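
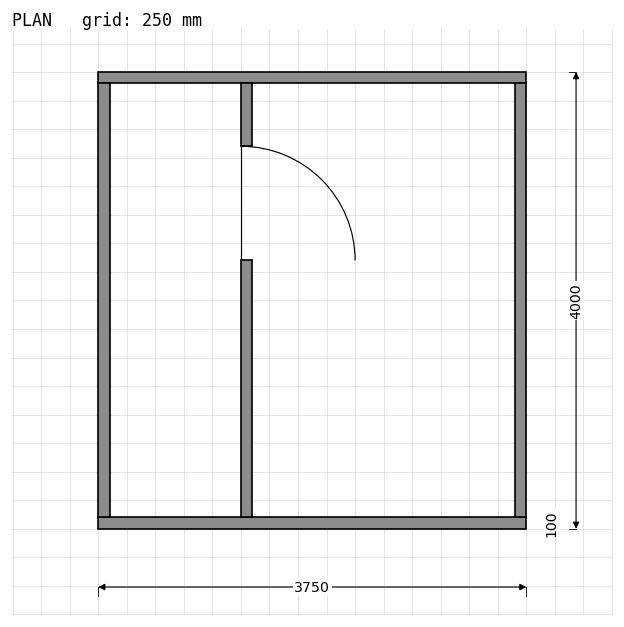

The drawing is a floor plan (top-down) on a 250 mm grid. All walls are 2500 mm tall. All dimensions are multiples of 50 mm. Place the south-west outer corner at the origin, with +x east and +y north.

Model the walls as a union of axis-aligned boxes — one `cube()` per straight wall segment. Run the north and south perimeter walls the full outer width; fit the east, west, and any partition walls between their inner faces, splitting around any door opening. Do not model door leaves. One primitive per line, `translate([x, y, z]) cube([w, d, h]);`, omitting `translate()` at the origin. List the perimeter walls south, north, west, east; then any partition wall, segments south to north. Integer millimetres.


cube([3750, 100, 2500]);
translate([0, 3900, 0]) cube([3750, 100, 2500]);
translate([0, 100, 0]) cube([100, 3800, 2500]);
translate([3650, 100, 0]) cube([100, 3800, 2500]);
translate([1250, 100, 0]) cube([100, 2250, 2500]);
translate([1250, 3350, 0]) cube([100, 550, 2500]);


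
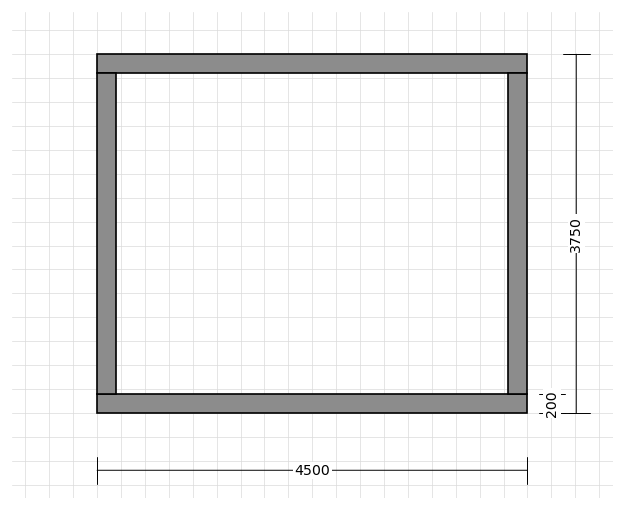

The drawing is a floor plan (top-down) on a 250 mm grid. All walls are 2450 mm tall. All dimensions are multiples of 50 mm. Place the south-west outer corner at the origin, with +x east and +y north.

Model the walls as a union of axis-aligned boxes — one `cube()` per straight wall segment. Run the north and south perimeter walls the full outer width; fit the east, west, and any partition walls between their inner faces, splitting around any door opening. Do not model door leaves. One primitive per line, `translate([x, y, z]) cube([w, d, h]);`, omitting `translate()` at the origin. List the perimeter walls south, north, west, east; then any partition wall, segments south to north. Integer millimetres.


cube([4500, 200, 2450]);
translate([0, 3550, 0]) cube([4500, 200, 2450]);
translate([0, 200, 0]) cube([200, 3350, 2450]);
translate([4300, 200, 0]) cube([200, 3350, 2450]);


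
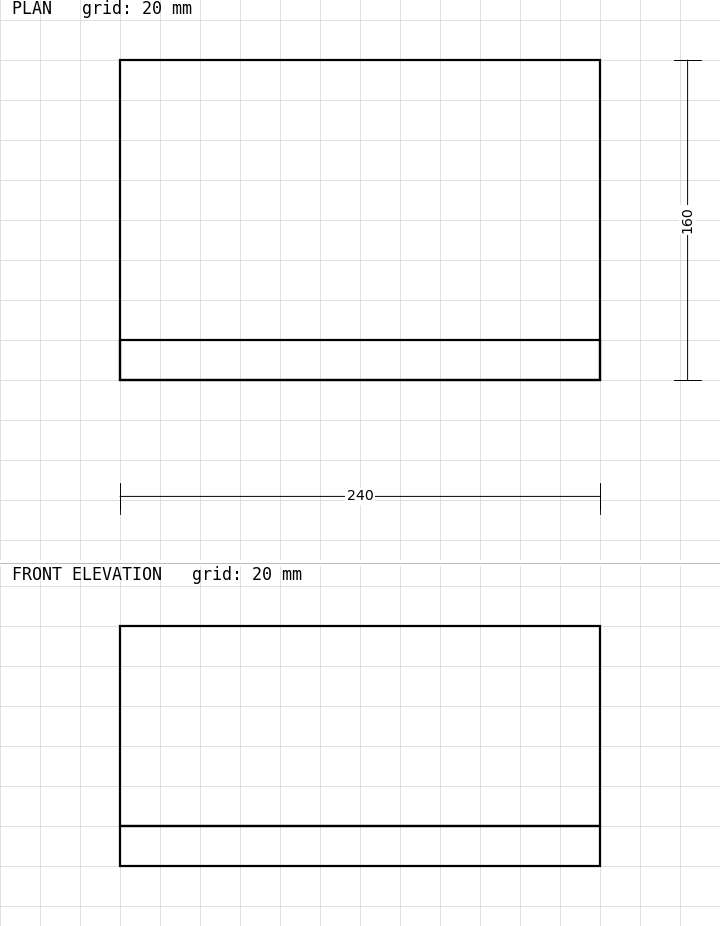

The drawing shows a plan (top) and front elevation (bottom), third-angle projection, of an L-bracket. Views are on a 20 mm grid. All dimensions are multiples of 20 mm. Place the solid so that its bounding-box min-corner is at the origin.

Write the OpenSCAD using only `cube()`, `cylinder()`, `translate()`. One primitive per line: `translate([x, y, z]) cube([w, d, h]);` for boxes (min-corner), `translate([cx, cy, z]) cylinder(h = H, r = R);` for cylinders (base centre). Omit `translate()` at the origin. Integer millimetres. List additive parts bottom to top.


cube([240, 160, 20]);
translate([0, 0, 20]) cube([240, 20, 100]);


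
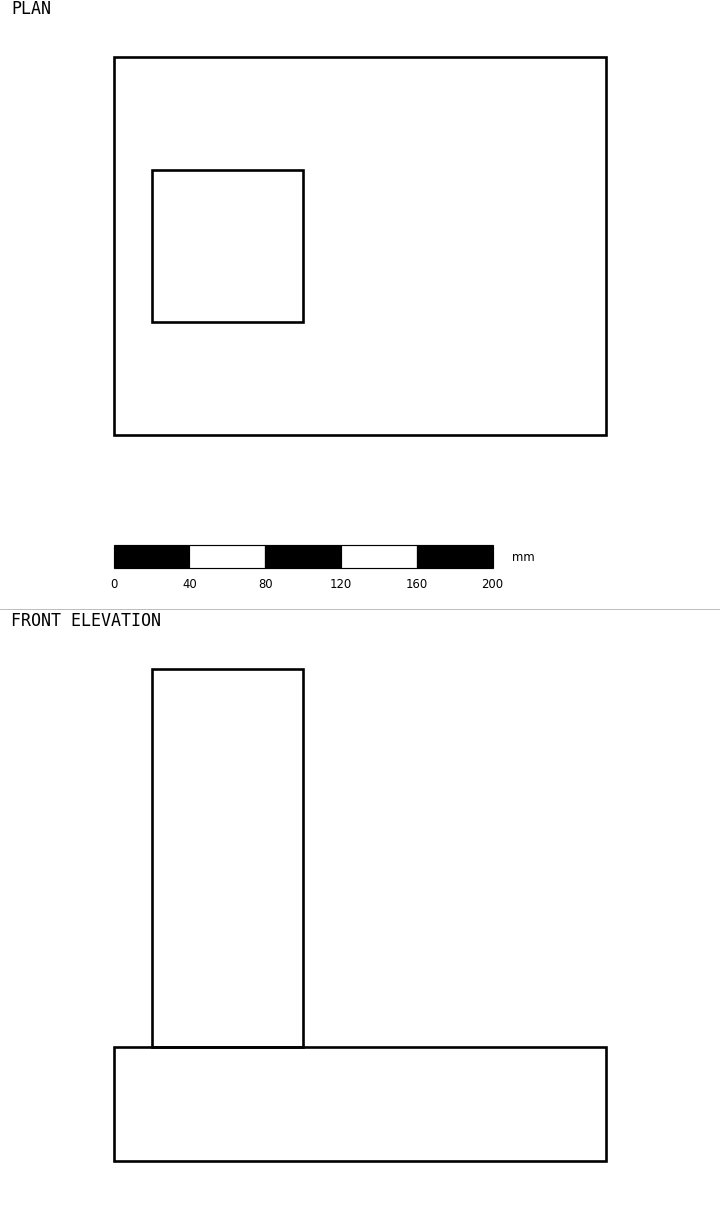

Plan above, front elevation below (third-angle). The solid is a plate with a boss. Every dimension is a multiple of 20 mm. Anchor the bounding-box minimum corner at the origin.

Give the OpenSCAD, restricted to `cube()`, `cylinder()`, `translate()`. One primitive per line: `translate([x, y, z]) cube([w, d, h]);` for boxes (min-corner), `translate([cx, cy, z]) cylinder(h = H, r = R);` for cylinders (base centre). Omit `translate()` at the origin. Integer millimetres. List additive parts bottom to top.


cube([260, 200, 60]);
translate([20, 60, 60]) cube([80, 80, 200]);


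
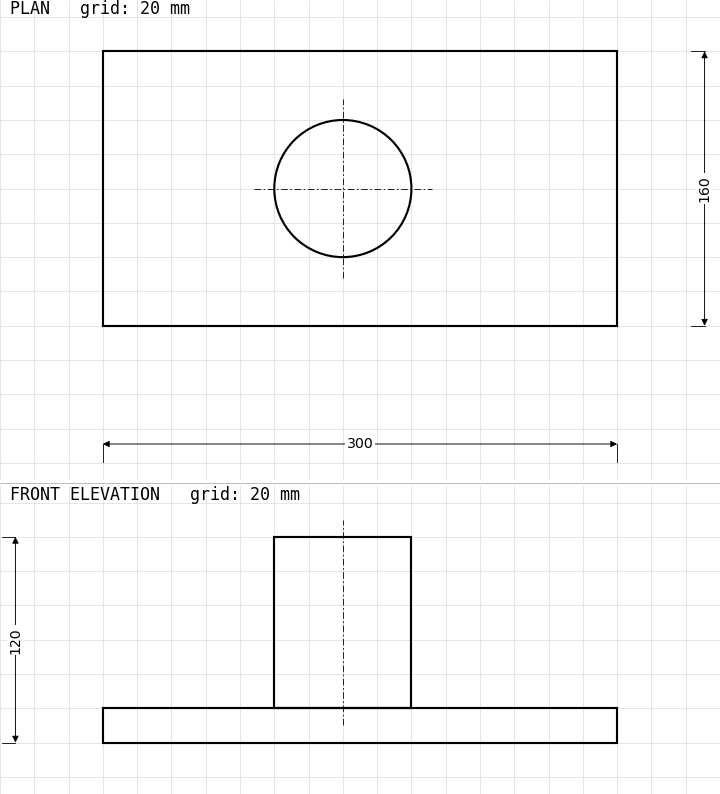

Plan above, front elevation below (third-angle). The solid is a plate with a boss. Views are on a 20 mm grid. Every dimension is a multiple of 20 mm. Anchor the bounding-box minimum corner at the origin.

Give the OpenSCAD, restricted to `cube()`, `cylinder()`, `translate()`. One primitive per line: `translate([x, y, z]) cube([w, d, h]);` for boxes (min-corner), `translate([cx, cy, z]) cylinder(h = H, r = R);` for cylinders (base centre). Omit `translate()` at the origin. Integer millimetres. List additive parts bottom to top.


cube([300, 160, 20]);
translate([140, 80, 20]) cylinder(h = 100, r = 40);


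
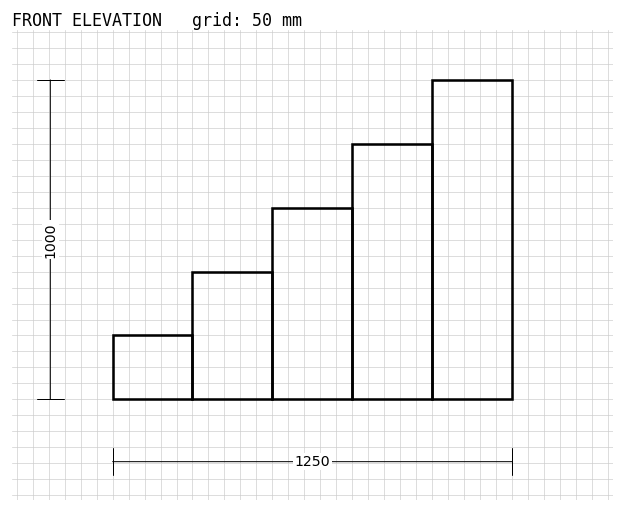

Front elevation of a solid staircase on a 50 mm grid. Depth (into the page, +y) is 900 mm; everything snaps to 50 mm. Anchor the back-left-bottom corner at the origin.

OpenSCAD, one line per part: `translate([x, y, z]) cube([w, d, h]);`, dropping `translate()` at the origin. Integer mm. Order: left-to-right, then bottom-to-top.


cube([250, 900, 200]);
translate([250, 0, 0]) cube([250, 900, 400]);
translate([500, 0, 0]) cube([250, 900, 600]);
translate([750, 0, 0]) cube([250, 900, 800]);
translate([1000, 0, 0]) cube([250, 900, 1000]);


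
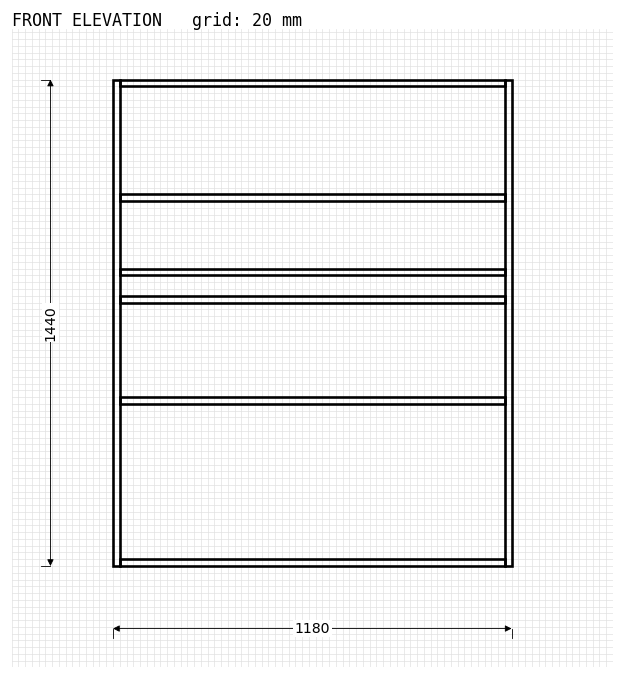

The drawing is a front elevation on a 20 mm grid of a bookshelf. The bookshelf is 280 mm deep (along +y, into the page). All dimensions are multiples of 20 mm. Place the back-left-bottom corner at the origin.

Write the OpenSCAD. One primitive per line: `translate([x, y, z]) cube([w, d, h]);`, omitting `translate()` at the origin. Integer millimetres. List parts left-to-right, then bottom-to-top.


cube([20, 280, 1440]);
translate([20, 0, 0]) cube([1140, 280, 20]);
translate([20, 0, 480]) cube([1140, 280, 20]);
translate([20, 0, 780]) cube([1140, 280, 20]);
translate([20, 0, 860]) cube([1140, 280, 20]);
translate([20, 0, 1080]) cube([1140, 280, 20]);
translate([20, 0, 1420]) cube([1140, 280, 20]);
translate([1160, 0, 0]) cube([20, 280, 1440]);


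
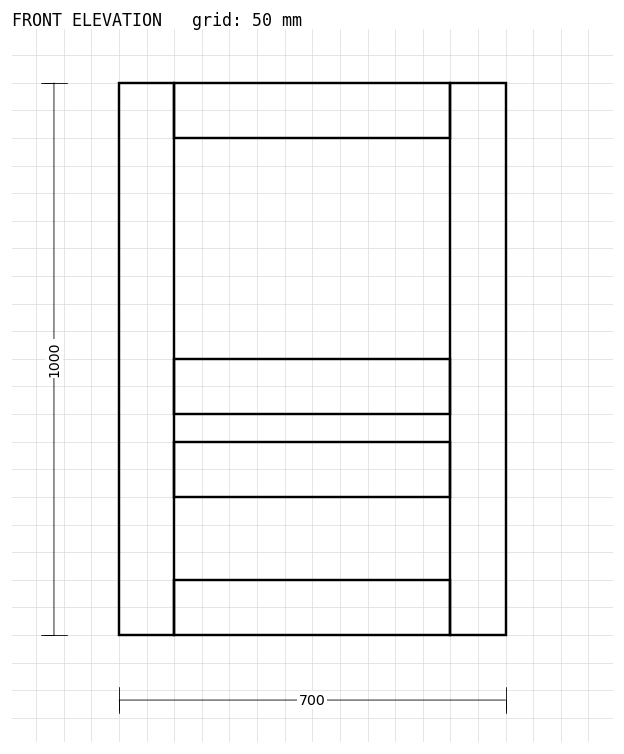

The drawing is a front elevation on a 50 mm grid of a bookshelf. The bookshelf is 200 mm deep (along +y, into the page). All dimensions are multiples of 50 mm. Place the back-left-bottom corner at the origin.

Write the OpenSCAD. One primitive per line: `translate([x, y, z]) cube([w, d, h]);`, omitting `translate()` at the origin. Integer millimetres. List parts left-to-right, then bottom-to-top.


cube([100, 200, 1000]);
translate([100, 0, 0]) cube([500, 200, 100]);
translate([100, 0, 250]) cube([500, 200, 100]);
translate([100, 0, 400]) cube([500, 200, 100]);
translate([100, 0, 900]) cube([500, 200, 100]);
translate([600, 0, 0]) cube([100, 200, 1000]);


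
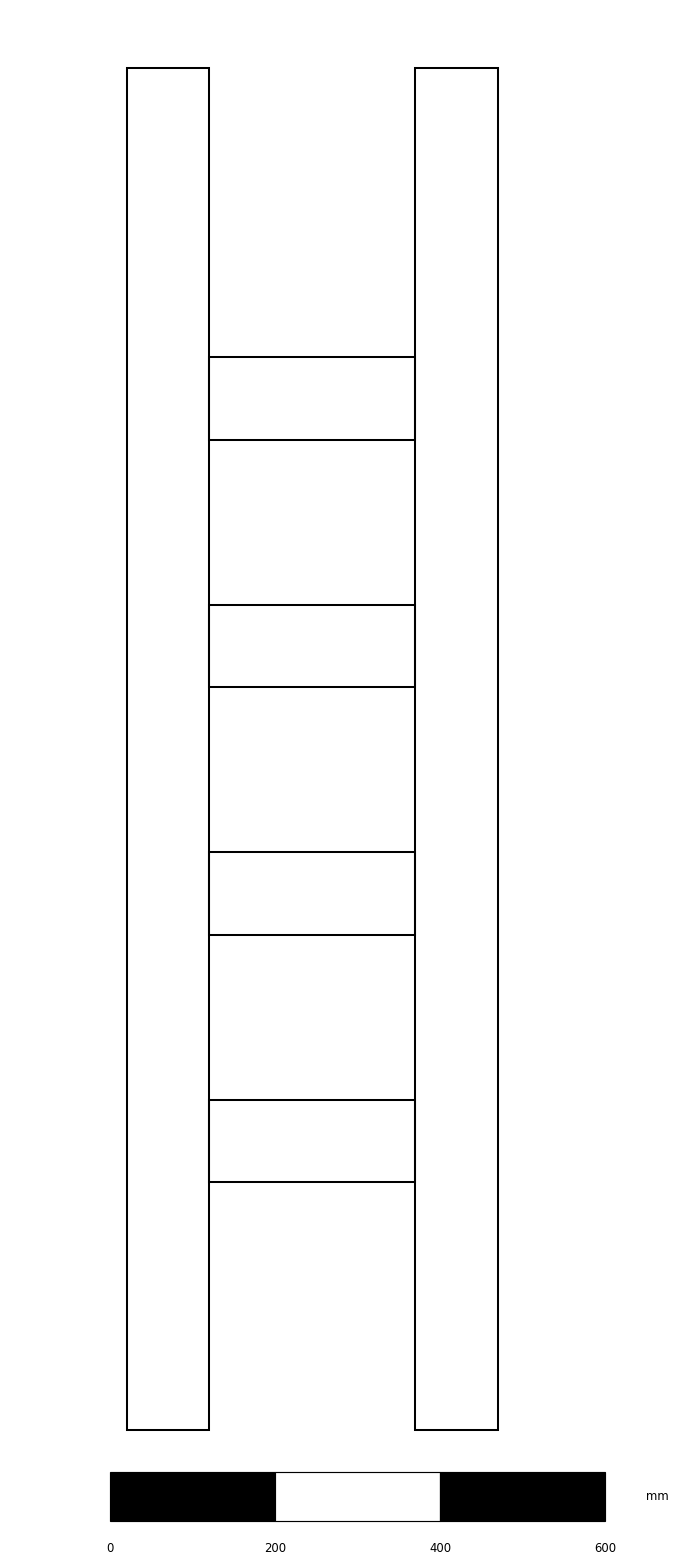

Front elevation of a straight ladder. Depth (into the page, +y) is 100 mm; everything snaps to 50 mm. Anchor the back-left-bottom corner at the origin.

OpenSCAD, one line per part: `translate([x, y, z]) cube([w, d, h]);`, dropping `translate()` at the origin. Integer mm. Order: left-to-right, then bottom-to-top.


cube([100, 100, 1650]);
translate([100, 0, 300]) cube([250, 100, 100]);
translate([100, 0, 600]) cube([250, 100, 100]);
translate([100, 0, 900]) cube([250, 100, 100]);
translate([100, 0, 1200]) cube([250, 100, 100]);
translate([350, 0, 0]) cube([100, 100, 1650]);


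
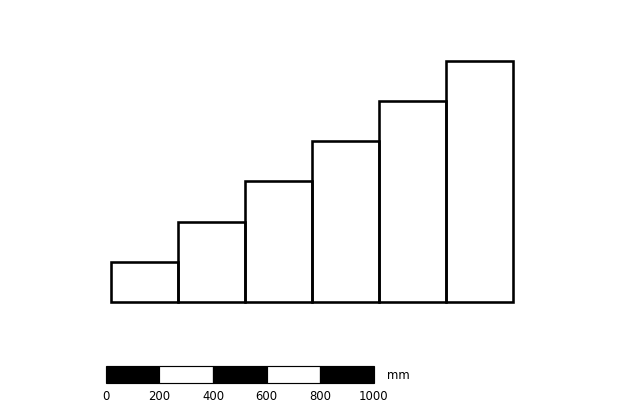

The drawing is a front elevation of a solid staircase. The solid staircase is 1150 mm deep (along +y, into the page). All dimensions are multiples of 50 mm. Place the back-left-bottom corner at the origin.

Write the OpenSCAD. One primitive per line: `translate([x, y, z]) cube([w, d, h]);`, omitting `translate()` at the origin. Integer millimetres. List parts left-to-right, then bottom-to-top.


cube([250, 1150, 150]);
translate([250, 0, 0]) cube([250, 1150, 300]);
translate([500, 0, 0]) cube([250, 1150, 450]);
translate([750, 0, 0]) cube([250, 1150, 600]);
translate([1000, 0, 0]) cube([250, 1150, 750]);
translate([1250, 0, 0]) cube([250, 1150, 900]);


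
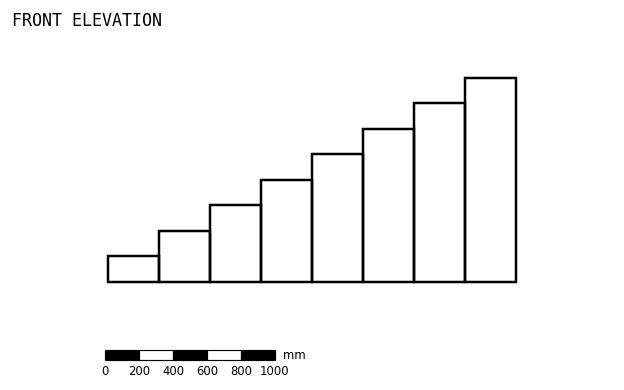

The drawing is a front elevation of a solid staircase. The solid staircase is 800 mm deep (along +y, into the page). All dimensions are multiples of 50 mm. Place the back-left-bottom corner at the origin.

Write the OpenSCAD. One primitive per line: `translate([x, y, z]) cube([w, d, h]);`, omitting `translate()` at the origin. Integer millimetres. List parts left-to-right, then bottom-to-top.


cube([300, 800, 150]);
translate([300, 0, 0]) cube([300, 800, 300]);
translate([600, 0, 0]) cube([300, 800, 450]);
translate([900, 0, 0]) cube([300, 800, 600]);
translate([1200, 0, 0]) cube([300, 800, 750]);
translate([1500, 0, 0]) cube([300, 800, 900]);
translate([1800, 0, 0]) cube([300, 800, 1050]);
translate([2100, 0, 0]) cube([300, 800, 1200]);


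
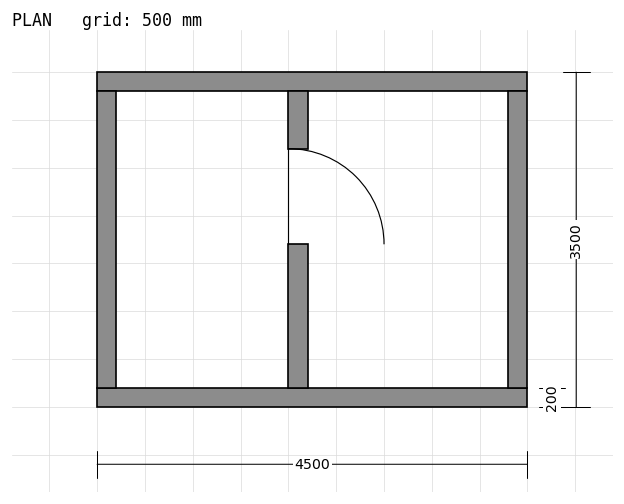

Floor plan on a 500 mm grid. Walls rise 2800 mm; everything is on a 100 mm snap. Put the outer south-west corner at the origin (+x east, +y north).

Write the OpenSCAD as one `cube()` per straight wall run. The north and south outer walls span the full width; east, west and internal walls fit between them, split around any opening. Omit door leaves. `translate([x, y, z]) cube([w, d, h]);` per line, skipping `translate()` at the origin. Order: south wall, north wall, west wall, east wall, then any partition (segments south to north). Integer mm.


cube([4500, 200, 2800]);
translate([0, 3300, 0]) cube([4500, 200, 2800]);
translate([0, 200, 0]) cube([200, 3100, 2800]);
translate([4300, 200, 0]) cube([200, 3100, 2800]);
translate([2000, 200, 0]) cube([200, 1500, 2800]);
translate([2000, 2700, 0]) cube([200, 600, 2800]);


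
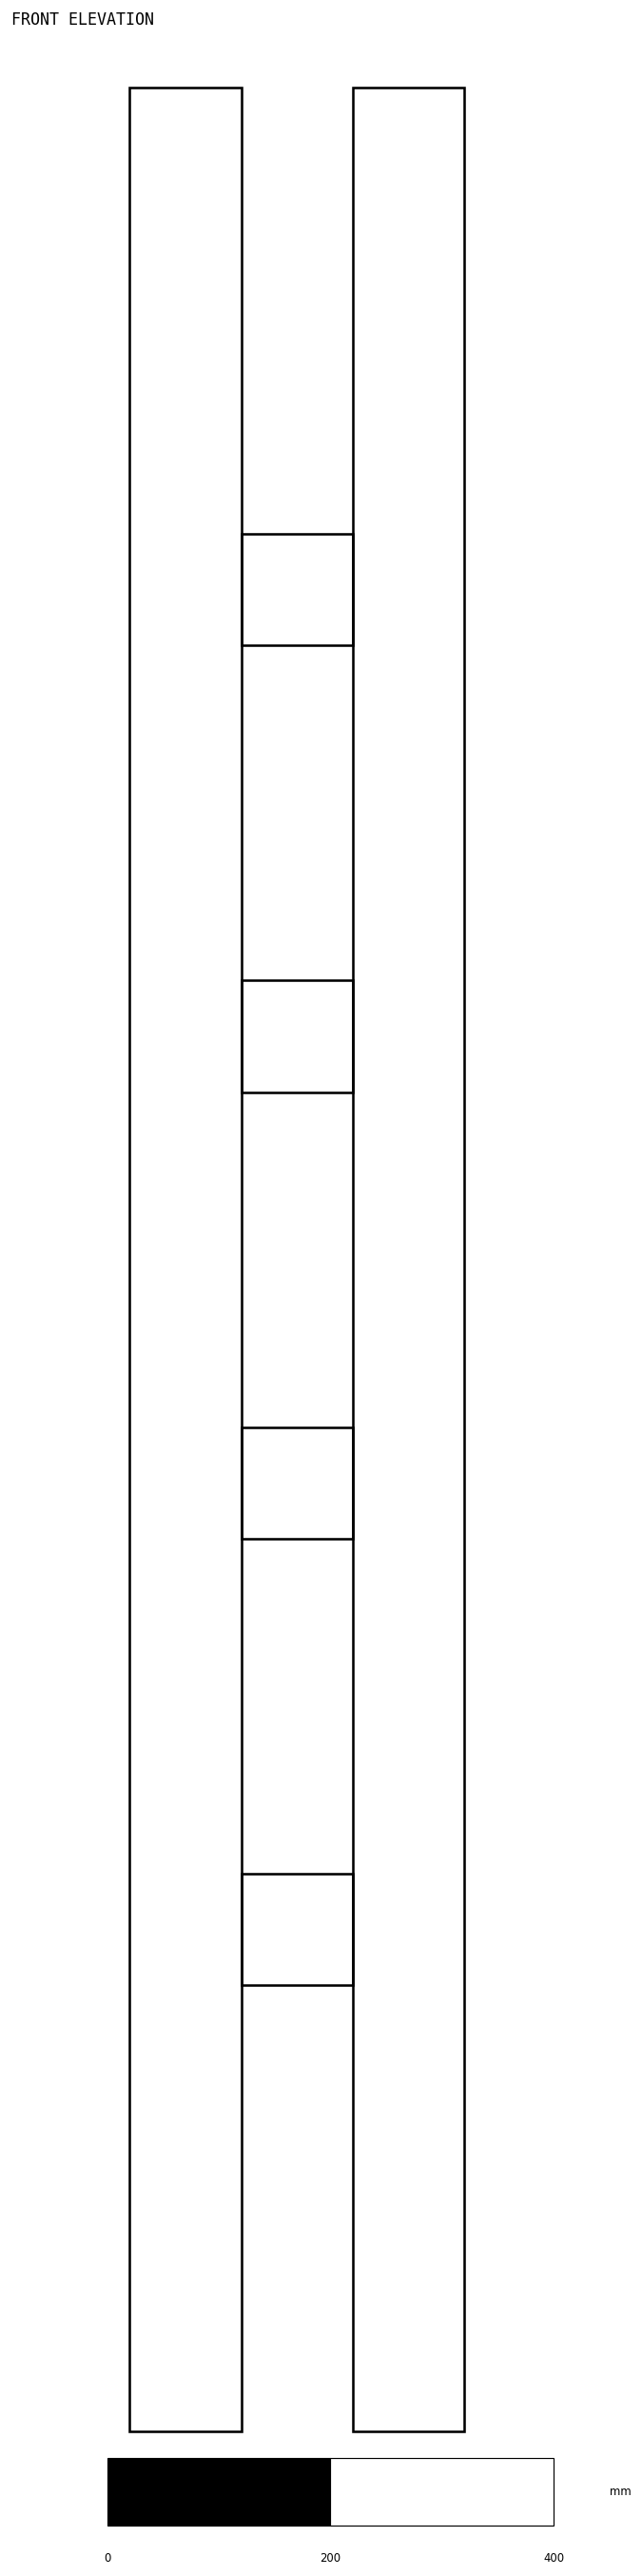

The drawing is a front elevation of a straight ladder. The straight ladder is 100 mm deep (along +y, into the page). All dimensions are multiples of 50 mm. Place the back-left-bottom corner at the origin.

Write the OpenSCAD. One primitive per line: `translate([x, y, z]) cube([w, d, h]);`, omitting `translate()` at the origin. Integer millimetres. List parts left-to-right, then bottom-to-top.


cube([100, 100, 2100]);
translate([100, 0, 400]) cube([100, 100, 100]);
translate([100, 0, 800]) cube([100, 100, 100]);
translate([100, 0, 1200]) cube([100, 100, 100]);
translate([100, 0, 1600]) cube([100, 100, 100]);
translate([200, 0, 0]) cube([100, 100, 2100]);


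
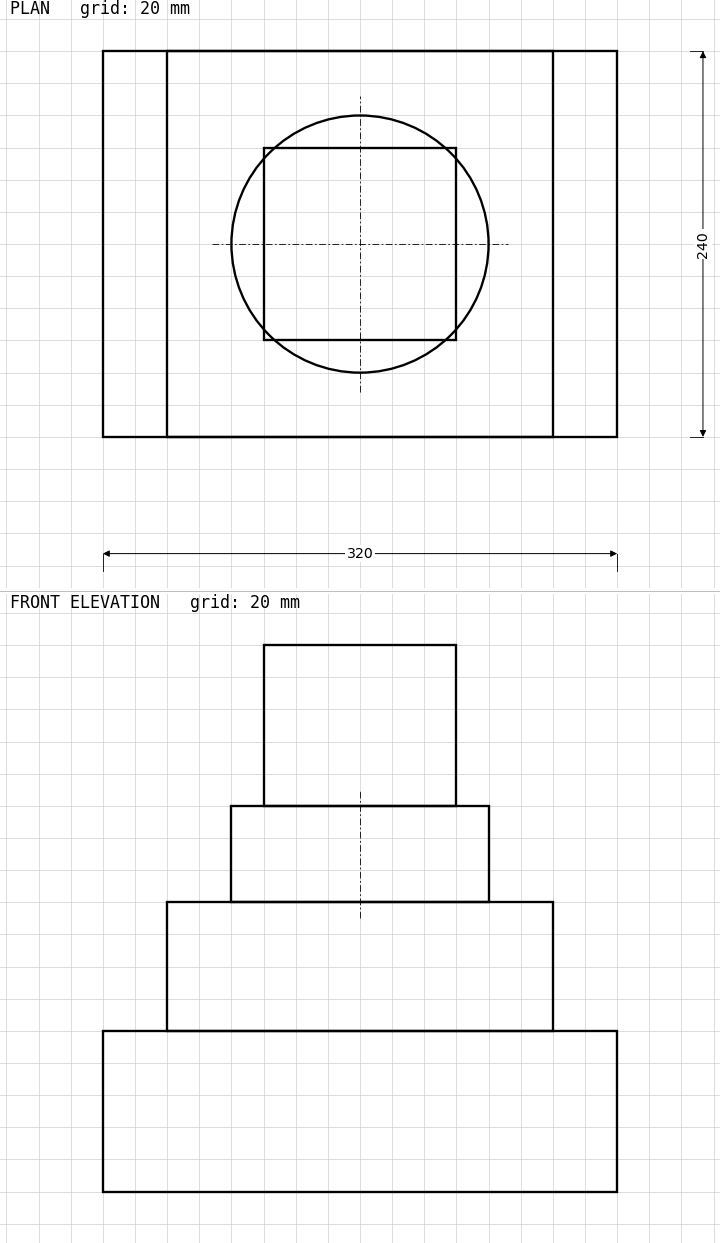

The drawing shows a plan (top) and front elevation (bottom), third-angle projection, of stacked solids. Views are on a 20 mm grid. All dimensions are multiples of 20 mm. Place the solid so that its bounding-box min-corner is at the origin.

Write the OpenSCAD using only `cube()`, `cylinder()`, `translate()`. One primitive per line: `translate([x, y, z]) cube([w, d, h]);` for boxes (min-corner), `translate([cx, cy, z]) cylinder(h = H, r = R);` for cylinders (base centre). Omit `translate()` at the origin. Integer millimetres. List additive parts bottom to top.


cube([320, 240, 100]);
translate([40, 0, 100]) cube([240, 240, 80]);
translate([160, 120, 180]) cylinder(h = 60, r = 80);
translate([100, 60, 240]) cube([120, 120, 100]);


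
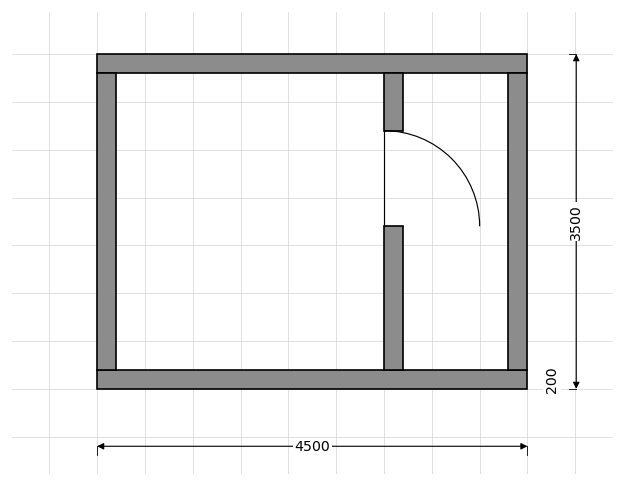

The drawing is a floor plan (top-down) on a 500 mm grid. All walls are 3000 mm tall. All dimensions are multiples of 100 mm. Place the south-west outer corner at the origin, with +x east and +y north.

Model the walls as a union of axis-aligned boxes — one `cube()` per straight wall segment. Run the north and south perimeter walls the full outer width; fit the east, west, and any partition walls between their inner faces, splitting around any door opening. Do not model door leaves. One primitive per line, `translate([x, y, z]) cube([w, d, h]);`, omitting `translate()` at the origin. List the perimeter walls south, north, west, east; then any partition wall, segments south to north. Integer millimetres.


cube([4500, 200, 3000]);
translate([0, 3300, 0]) cube([4500, 200, 3000]);
translate([0, 200, 0]) cube([200, 3100, 3000]);
translate([4300, 200, 0]) cube([200, 3100, 3000]);
translate([3000, 200, 0]) cube([200, 1500, 3000]);
translate([3000, 2700, 0]) cube([200, 600, 3000]);


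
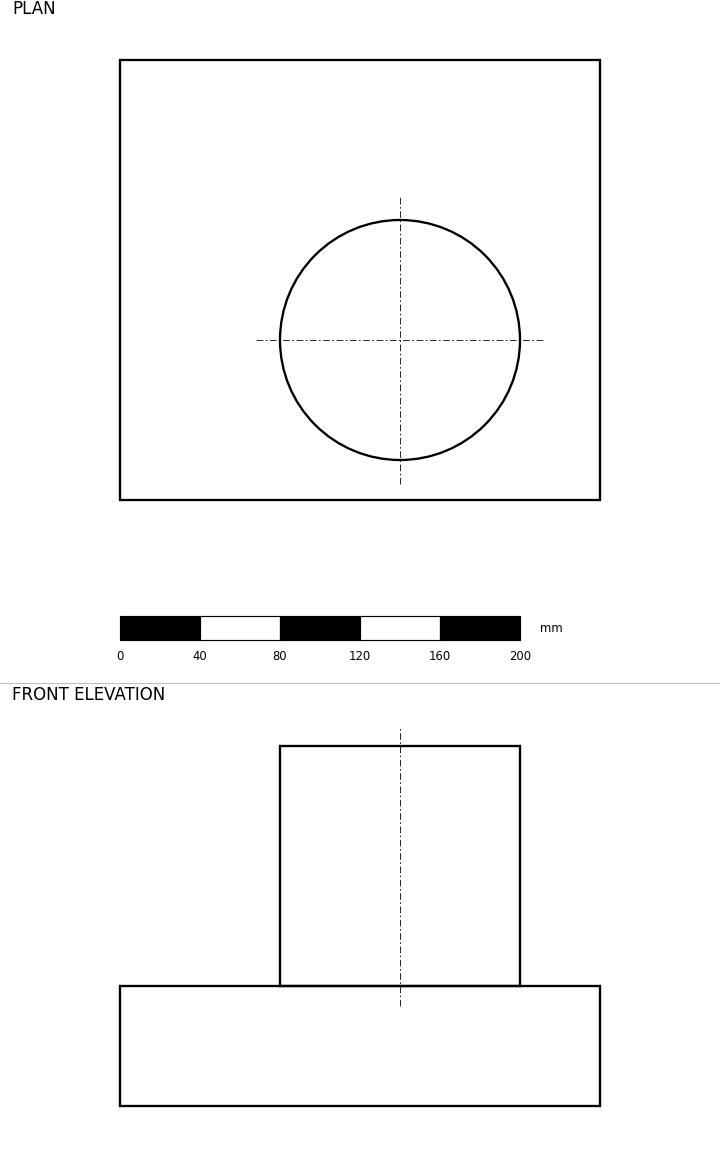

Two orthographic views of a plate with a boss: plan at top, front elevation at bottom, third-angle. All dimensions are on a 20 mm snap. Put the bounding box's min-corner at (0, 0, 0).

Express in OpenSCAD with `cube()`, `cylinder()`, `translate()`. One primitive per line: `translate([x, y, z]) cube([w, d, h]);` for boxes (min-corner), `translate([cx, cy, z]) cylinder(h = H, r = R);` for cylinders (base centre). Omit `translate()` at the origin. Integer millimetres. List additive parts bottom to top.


cube([240, 220, 60]);
translate([140, 80, 60]) cylinder(h = 120, r = 60);


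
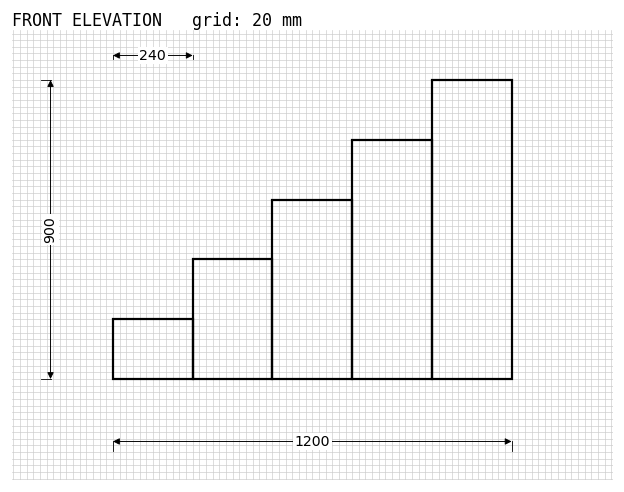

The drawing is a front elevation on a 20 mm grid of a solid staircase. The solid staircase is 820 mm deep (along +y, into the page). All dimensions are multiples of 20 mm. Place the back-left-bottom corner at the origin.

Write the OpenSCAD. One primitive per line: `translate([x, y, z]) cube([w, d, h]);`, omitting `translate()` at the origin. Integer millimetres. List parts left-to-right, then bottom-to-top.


cube([240, 820, 180]);
translate([240, 0, 0]) cube([240, 820, 360]);
translate([480, 0, 0]) cube([240, 820, 540]);
translate([720, 0, 0]) cube([240, 820, 720]);
translate([960, 0, 0]) cube([240, 820, 900]);


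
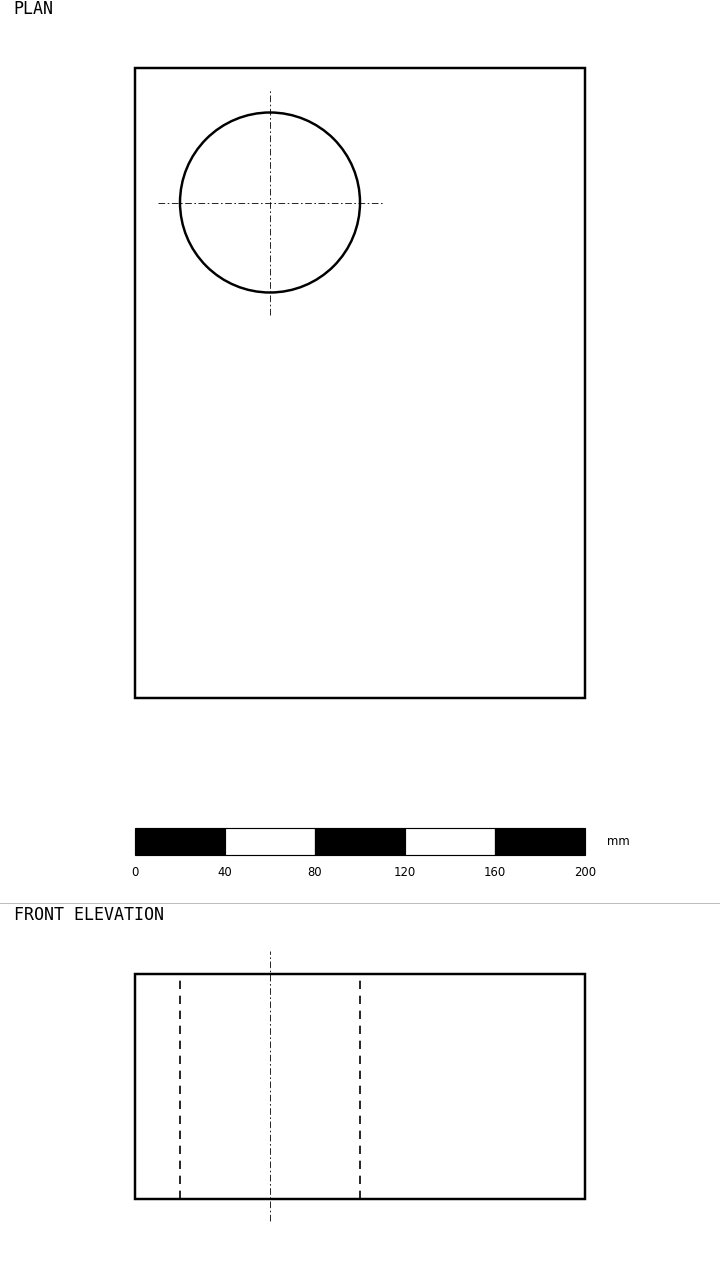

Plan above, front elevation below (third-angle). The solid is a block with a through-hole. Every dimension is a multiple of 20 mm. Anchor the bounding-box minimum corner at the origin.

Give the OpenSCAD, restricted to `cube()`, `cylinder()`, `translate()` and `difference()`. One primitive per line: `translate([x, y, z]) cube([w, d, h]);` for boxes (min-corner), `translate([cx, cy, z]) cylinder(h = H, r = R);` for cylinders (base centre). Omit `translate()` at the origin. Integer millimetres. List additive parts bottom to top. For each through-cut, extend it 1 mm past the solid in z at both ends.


difference() {
  cube([200, 280, 100]);
  translate([60, 220, -1]) cylinder(h = 102, r = 40);
}


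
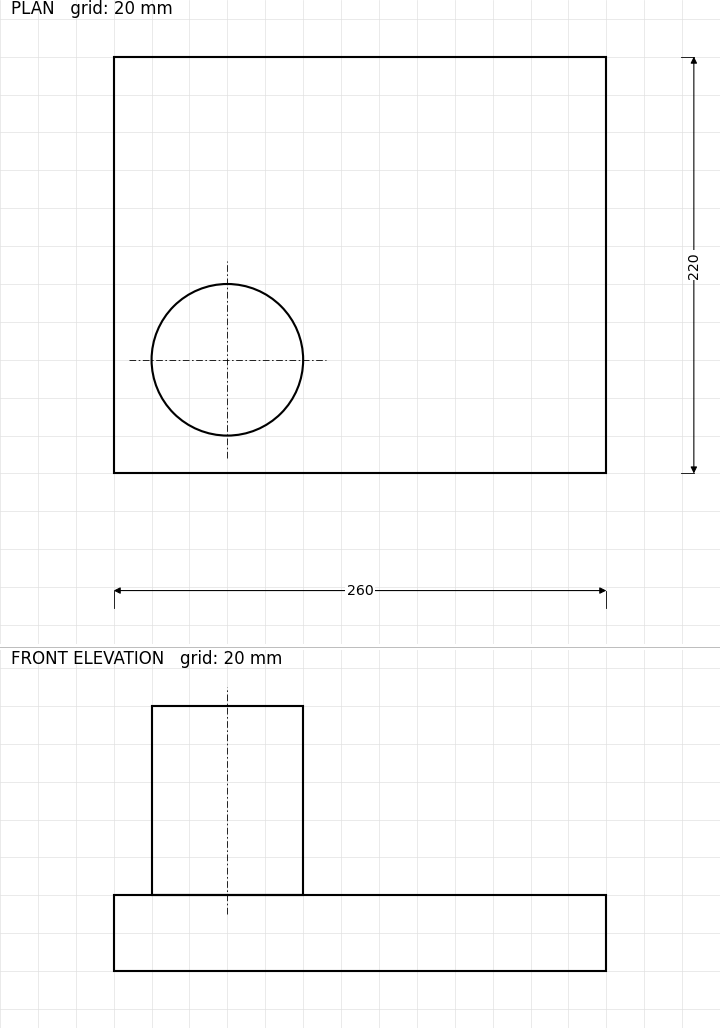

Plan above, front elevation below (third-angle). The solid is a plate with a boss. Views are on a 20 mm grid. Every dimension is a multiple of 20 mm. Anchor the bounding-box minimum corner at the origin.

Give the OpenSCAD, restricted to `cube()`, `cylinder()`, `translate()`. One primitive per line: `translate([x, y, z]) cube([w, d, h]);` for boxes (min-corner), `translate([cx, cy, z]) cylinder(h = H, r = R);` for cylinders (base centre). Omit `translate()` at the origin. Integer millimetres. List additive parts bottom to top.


cube([260, 220, 40]);
translate([60, 60, 40]) cylinder(h = 100, r = 40);


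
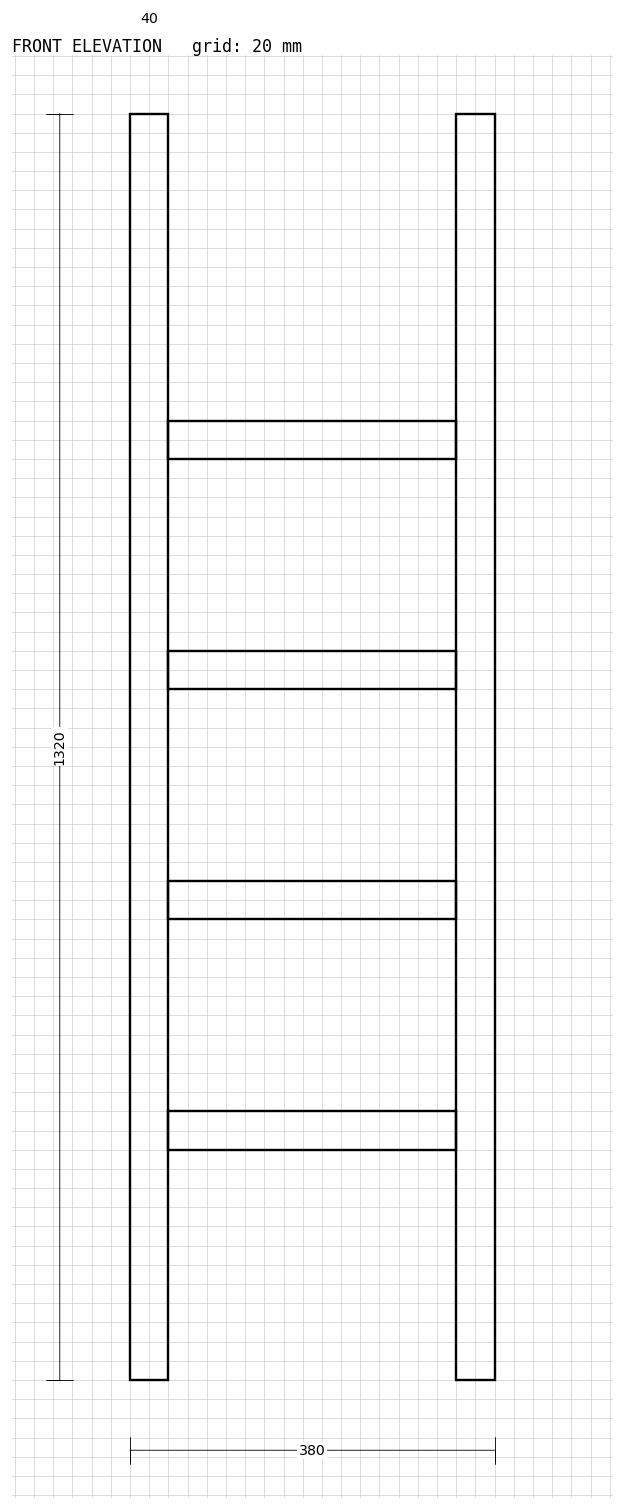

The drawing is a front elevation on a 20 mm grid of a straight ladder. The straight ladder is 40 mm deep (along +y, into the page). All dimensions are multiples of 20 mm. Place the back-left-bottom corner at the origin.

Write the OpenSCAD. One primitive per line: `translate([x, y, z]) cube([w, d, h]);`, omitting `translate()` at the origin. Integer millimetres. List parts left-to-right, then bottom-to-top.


cube([40, 40, 1320]);
translate([40, 0, 240]) cube([300, 40, 40]);
translate([40, 0, 480]) cube([300, 40, 40]);
translate([40, 0, 720]) cube([300, 40, 40]);
translate([40, 0, 960]) cube([300, 40, 40]);
translate([340, 0, 0]) cube([40, 40, 1320]);


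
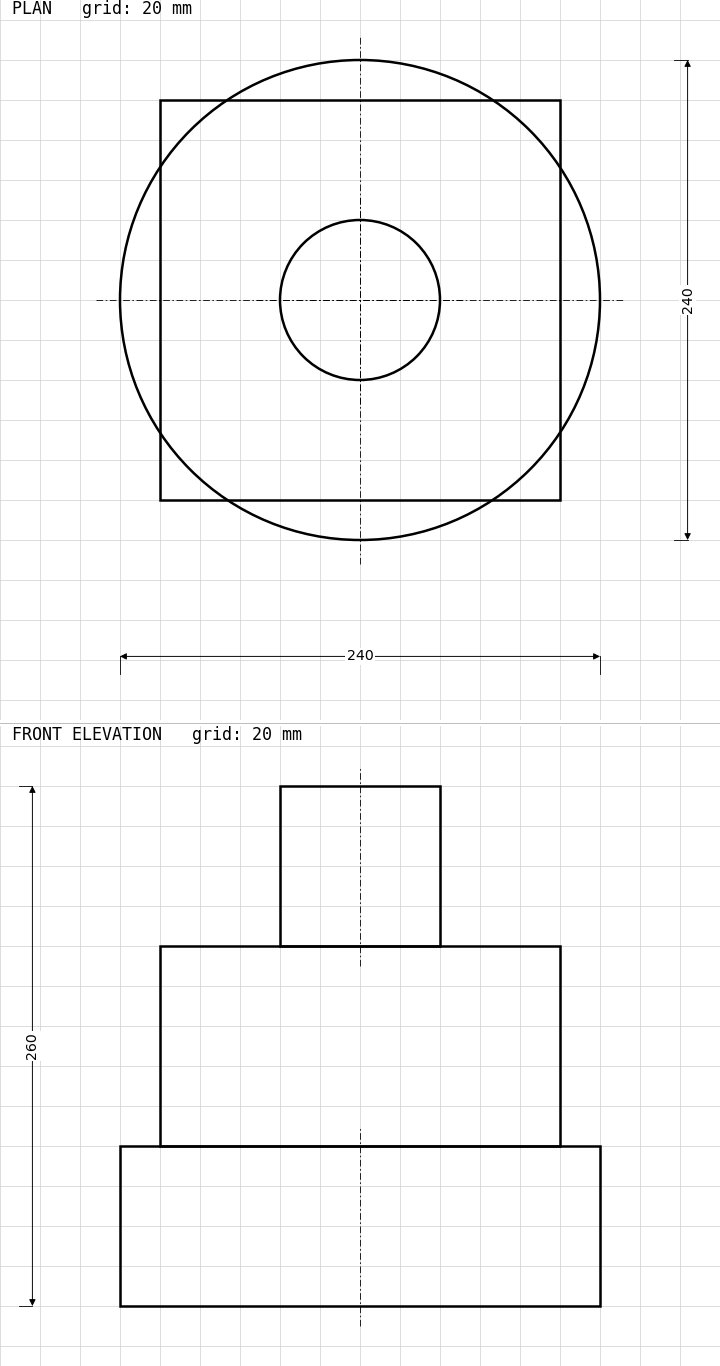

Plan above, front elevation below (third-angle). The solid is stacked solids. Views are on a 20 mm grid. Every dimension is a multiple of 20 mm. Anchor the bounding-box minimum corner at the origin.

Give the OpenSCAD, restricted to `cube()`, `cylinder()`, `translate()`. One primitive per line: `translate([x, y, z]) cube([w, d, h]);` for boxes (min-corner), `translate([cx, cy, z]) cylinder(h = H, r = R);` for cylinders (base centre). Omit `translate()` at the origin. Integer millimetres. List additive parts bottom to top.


translate([120, 120, 0]) cylinder(h = 80, r = 120);
translate([20, 20, 80]) cube([200, 200, 100]);
translate([120, 120, 180]) cylinder(h = 80, r = 40);


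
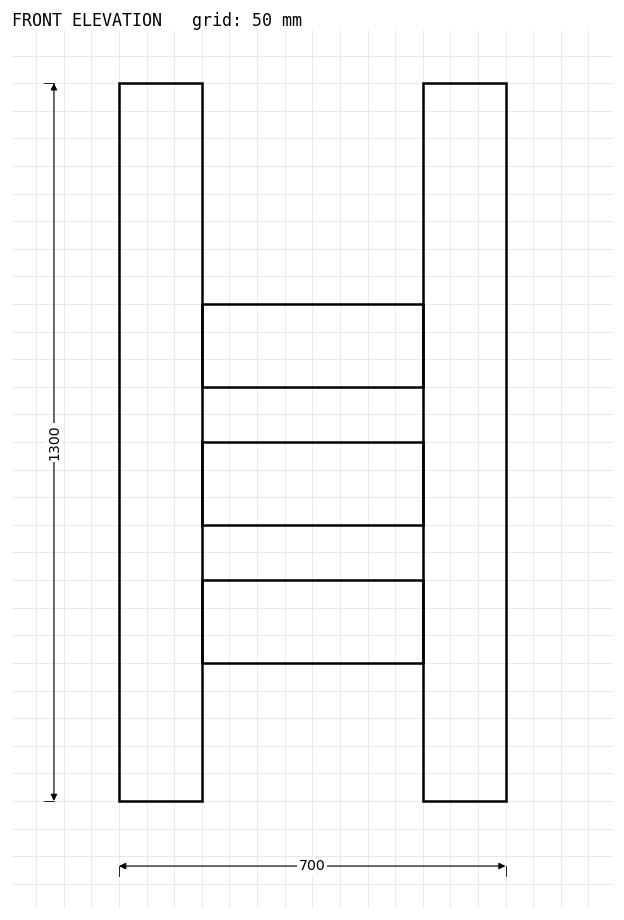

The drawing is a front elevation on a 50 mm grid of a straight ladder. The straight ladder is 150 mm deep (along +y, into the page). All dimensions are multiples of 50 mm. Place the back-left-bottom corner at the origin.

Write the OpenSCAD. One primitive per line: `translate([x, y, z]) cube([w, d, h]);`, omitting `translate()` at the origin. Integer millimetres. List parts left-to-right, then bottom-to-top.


cube([150, 150, 1300]);
translate([150, 0, 250]) cube([400, 150, 150]);
translate([150, 0, 500]) cube([400, 150, 150]);
translate([150, 0, 750]) cube([400, 150, 150]);
translate([550, 0, 0]) cube([150, 150, 1300]);


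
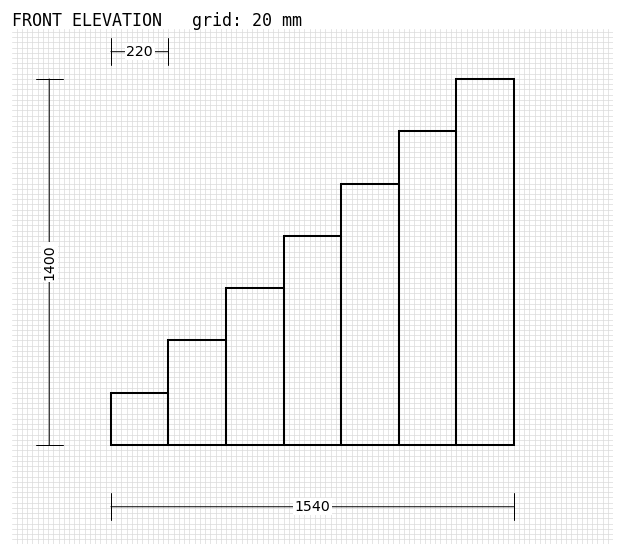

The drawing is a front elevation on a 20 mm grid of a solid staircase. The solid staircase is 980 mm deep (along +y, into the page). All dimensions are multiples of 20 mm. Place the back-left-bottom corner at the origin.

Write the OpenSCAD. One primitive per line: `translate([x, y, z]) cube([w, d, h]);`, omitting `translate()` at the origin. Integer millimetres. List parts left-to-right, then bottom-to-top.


cube([220, 980, 200]);
translate([220, 0, 0]) cube([220, 980, 400]);
translate([440, 0, 0]) cube([220, 980, 600]);
translate([660, 0, 0]) cube([220, 980, 800]);
translate([880, 0, 0]) cube([220, 980, 1000]);
translate([1100, 0, 0]) cube([220, 980, 1200]);
translate([1320, 0, 0]) cube([220, 980, 1400]);


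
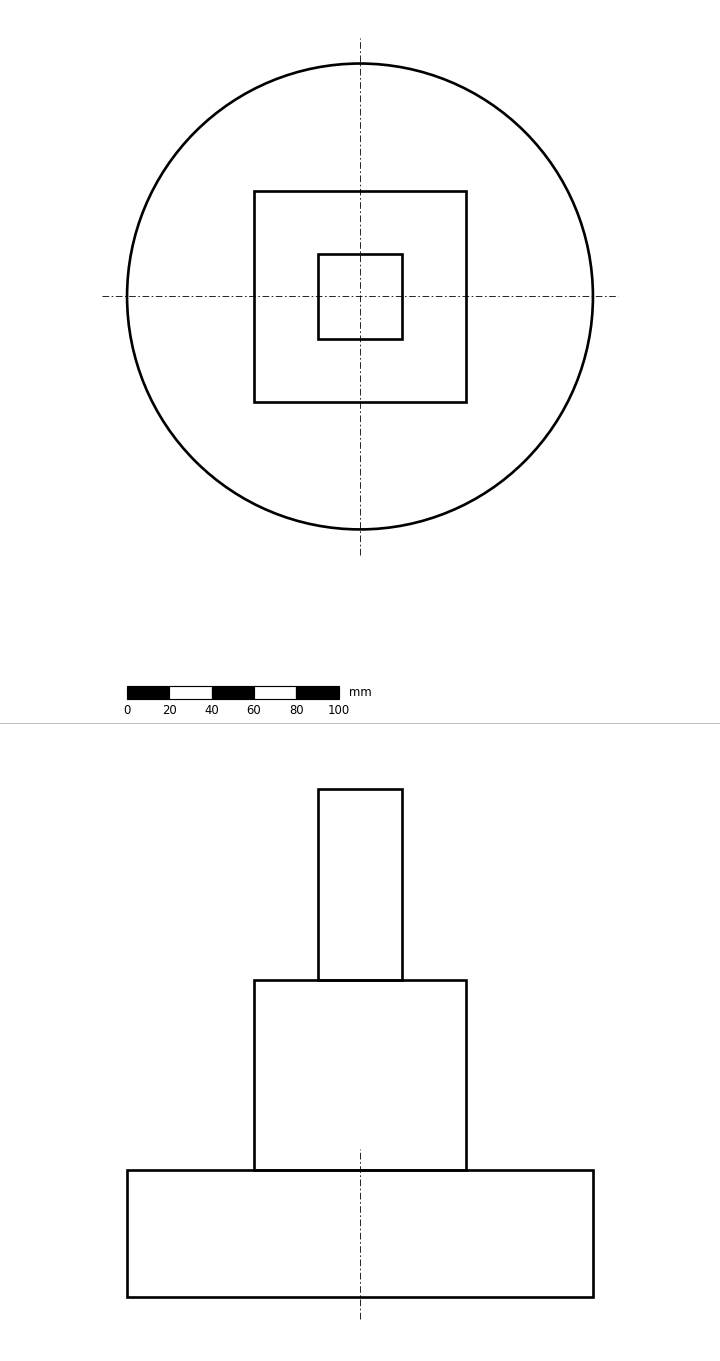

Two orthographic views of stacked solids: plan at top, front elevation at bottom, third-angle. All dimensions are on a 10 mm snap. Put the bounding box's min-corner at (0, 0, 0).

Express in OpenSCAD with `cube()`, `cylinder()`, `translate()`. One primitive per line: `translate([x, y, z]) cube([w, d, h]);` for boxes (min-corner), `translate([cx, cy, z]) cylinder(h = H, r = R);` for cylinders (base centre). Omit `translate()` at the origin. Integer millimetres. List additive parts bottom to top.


translate([110, 110, 0]) cylinder(h = 60, r = 110);
translate([60, 60, 60]) cube([100, 100, 90]);
translate([90, 90, 150]) cube([40, 40, 90]);


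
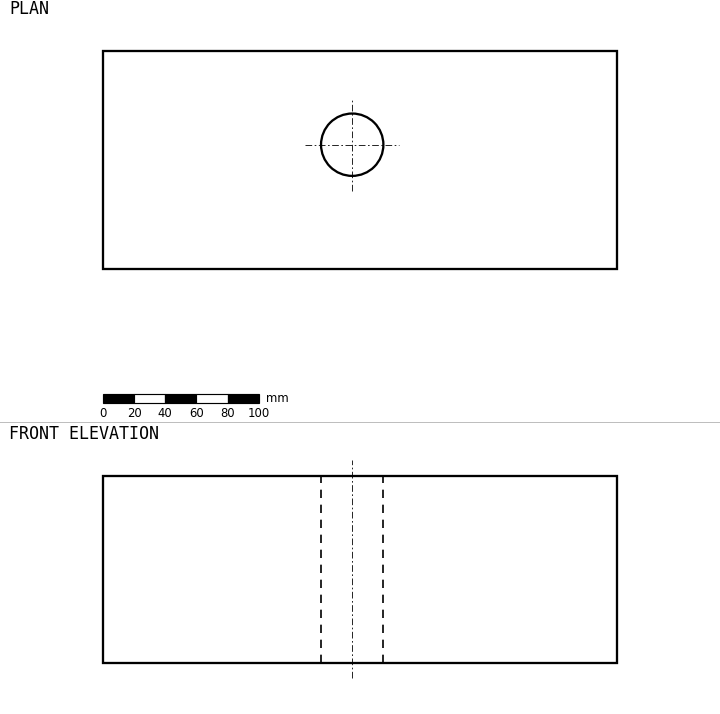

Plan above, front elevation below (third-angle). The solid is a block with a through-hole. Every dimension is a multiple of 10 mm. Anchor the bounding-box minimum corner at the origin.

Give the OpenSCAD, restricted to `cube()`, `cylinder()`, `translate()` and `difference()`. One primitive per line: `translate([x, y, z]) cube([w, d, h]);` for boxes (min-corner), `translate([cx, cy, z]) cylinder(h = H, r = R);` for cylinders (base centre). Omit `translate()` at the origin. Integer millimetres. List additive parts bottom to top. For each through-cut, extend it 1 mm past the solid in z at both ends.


difference() {
  cube([330, 140, 120]);
  translate([160, 80, -1]) cylinder(h = 122, r = 20);
}


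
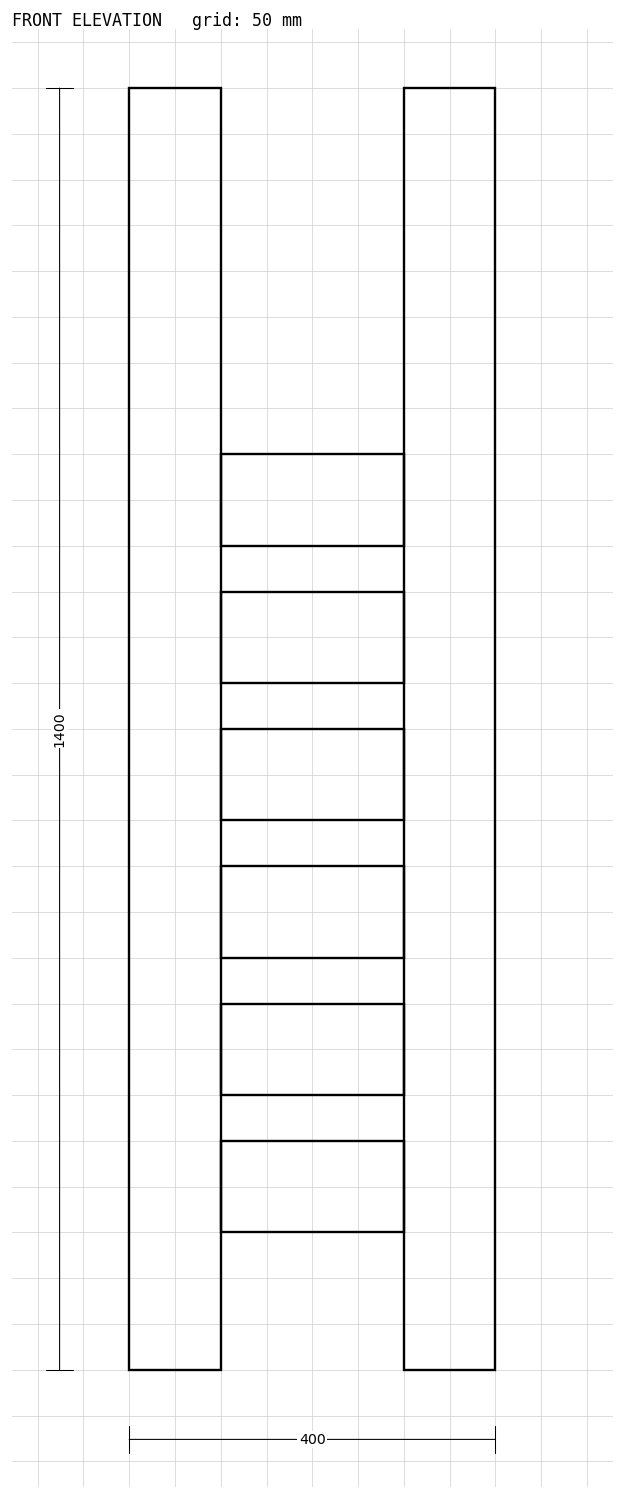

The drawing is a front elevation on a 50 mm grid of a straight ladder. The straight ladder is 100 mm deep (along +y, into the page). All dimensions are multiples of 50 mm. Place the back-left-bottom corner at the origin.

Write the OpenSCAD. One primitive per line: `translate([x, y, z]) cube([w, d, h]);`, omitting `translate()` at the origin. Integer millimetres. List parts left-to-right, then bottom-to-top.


cube([100, 100, 1400]);
translate([100, 0, 150]) cube([200, 100, 100]);
translate([100, 0, 300]) cube([200, 100, 100]);
translate([100, 0, 450]) cube([200, 100, 100]);
translate([100, 0, 600]) cube([200, 100, 100]);
translate([100, 0, 750]) cube([200, 100, 100]);
translate([100, 0, 900]) cube([200, 100, 100]);
translate([300, 0, 0]) cube([100, 100, 1400]);


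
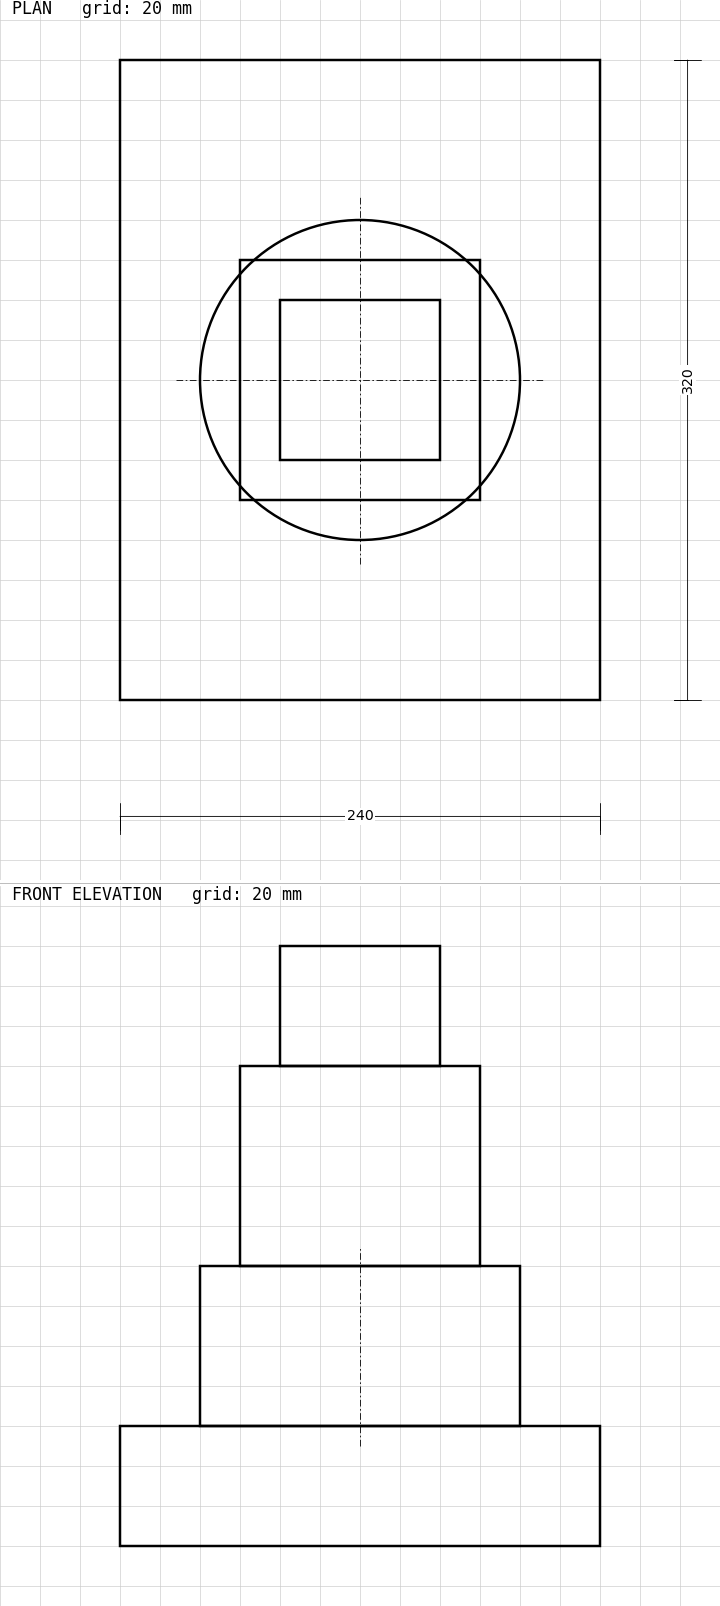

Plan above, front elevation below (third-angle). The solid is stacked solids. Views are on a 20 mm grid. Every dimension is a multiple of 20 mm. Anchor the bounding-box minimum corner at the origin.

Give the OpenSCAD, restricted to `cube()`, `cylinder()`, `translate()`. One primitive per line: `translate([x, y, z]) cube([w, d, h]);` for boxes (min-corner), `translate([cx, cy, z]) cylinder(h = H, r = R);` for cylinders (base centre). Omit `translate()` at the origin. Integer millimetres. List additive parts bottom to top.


cube([240, 320, 60]);
translate([120, 160, 60]) cylinder(h = 80, r = 80);
translate([60, 100, 140]) cube([120, 120, 100]);
translate([80, 120, 240]) cube([80, 80, 60]);


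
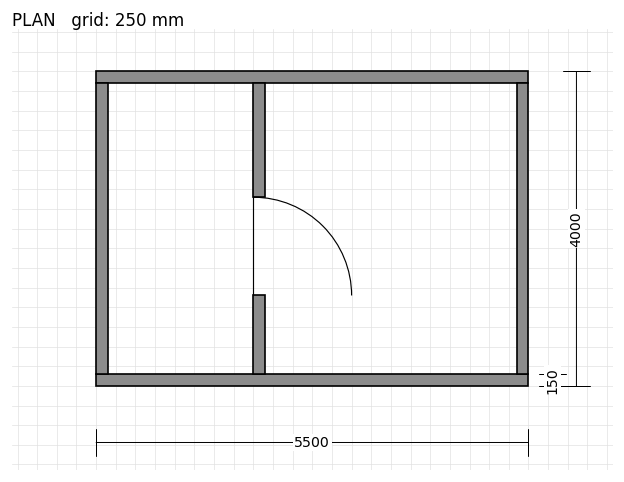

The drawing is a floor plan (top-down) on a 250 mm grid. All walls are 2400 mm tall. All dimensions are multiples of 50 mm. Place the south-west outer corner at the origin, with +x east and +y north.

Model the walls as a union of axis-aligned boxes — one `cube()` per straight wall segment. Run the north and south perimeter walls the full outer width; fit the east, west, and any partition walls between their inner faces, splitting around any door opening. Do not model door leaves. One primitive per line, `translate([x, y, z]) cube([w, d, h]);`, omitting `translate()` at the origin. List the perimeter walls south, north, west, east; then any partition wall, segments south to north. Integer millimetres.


cube([5500, 150, 2400]);
translate([0, 3850, 0]) cube([5500, 150, 2400]);
translate([0, 150, 0]) cube([150, 3700, 2400]);
translate([5350, 150, 0]) cube([150, 3700, 2400]);
translate([2000, 150, 0]) cube([150, 1000, 2400]);
translate([2000, 2400, 0]) cube([150, 1450, 2400]);


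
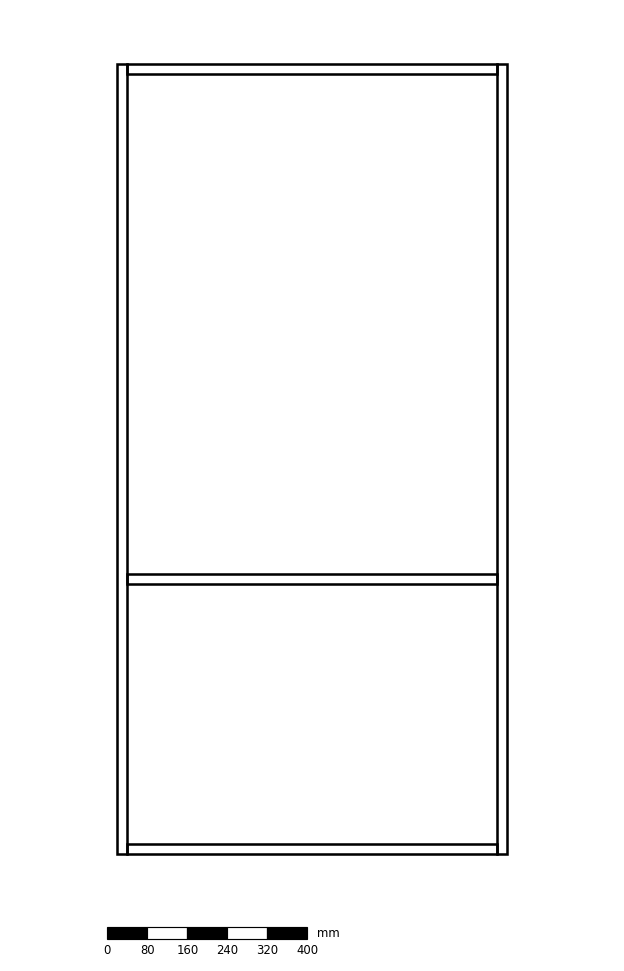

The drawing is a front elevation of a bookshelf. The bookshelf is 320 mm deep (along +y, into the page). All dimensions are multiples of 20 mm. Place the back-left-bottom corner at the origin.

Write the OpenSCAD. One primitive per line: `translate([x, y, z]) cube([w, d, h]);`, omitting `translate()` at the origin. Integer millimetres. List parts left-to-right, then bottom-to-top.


cube([20, 320, 1580]);
translate([20, 0, 0]) cube([740, 320, 20]);
translate([20, 0, 540]) cube([740, 320, 20]);
translate([20, 0, 1560]) cube([740, 320, 20]);
translate([760, 0, 0]) cube([20, 320, 1580]);


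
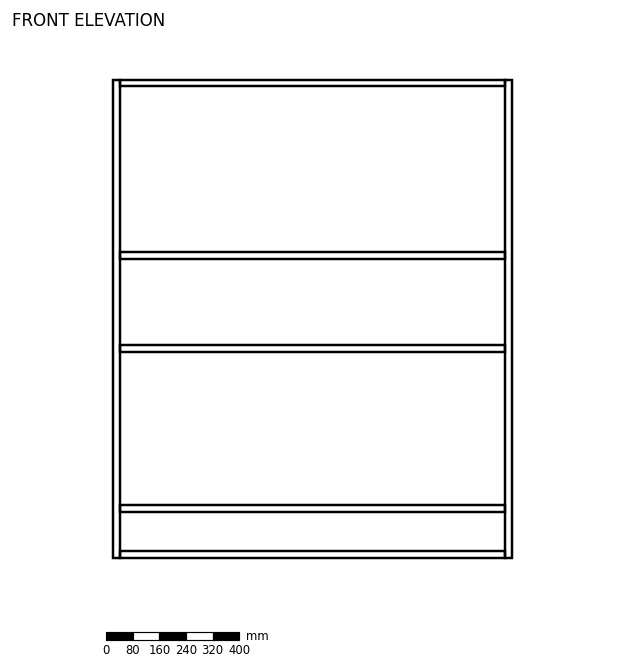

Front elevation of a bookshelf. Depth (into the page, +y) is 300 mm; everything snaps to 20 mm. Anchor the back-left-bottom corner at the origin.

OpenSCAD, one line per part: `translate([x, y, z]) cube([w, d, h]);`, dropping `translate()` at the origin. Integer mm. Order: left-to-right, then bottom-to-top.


cube([20, 300, 1440]);
translate([20, 0, 0]) cube([1160, 300, 20]);
translate([20, 0, 140]) cube([1160, 300, 20]);
translate([20, 0, 620]) cube([1160, 300, 20]);
translate([20, 0, 900]) cube([1160, 300, 20]);
translate([20, 0, 1420]) cube([1160, 300, 20]);
translate([1180, 0, 0]) cube([20, 300, 1440]);


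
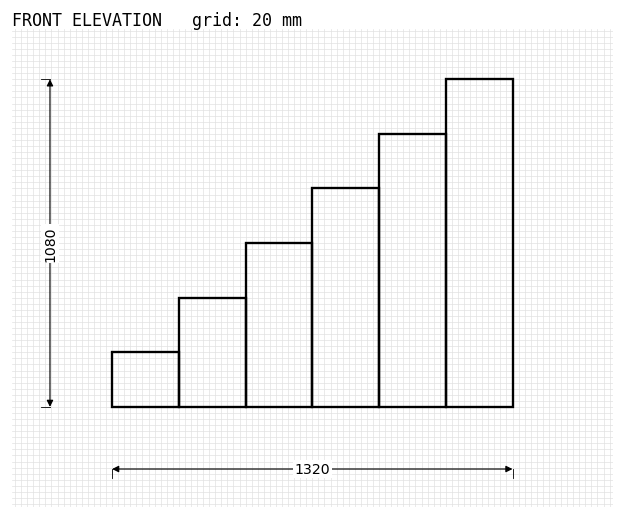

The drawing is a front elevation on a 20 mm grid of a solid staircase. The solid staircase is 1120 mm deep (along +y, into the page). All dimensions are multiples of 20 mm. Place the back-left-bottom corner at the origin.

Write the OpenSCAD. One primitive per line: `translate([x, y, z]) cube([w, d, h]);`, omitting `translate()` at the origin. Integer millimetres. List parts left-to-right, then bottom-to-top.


cube([220, 1120, 180]);
translate([220, 0, 0]) cube([220, 1120, 360]);
translate([440, 0, 0]) cube([220, 1120, 540]);
translate([660, 0, 0]) cube([220, 1120, 720]);
translate([880, 0, 0]) cube([220, 1120, 900]);
translate([1100, 0, 0]) cube([220, 1120, 1080]);


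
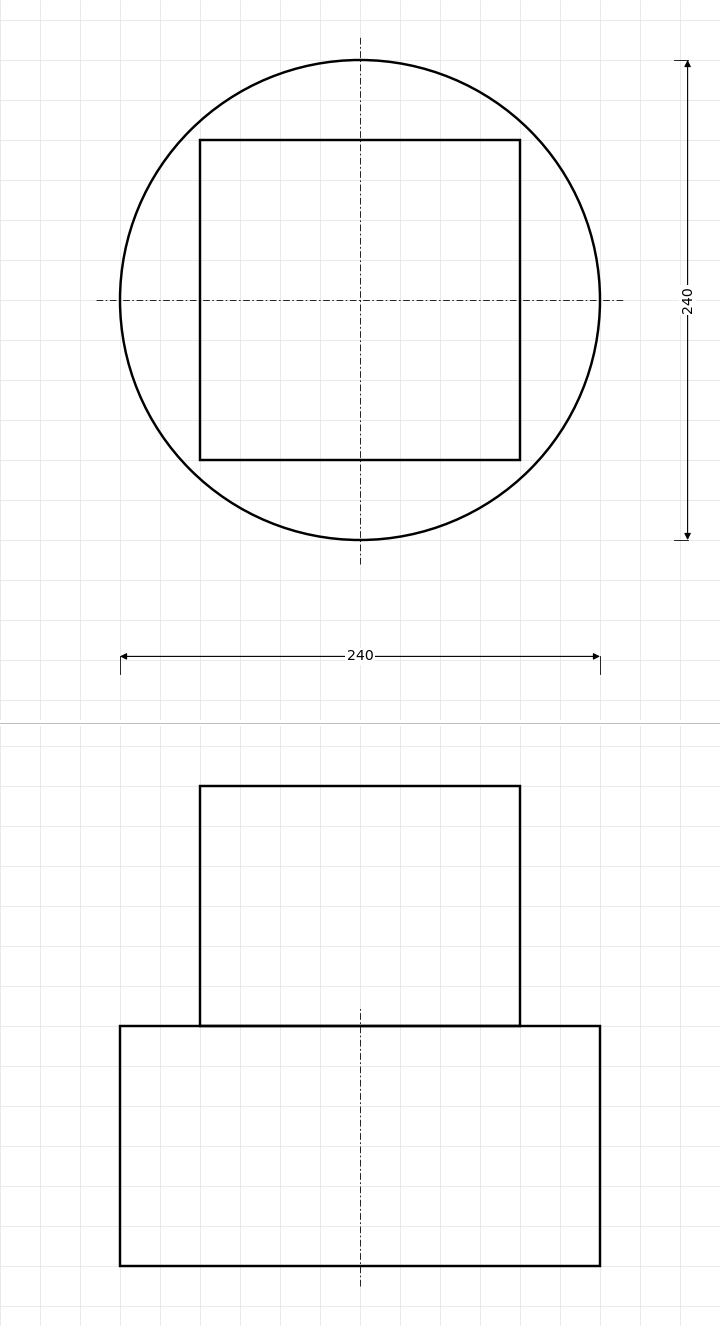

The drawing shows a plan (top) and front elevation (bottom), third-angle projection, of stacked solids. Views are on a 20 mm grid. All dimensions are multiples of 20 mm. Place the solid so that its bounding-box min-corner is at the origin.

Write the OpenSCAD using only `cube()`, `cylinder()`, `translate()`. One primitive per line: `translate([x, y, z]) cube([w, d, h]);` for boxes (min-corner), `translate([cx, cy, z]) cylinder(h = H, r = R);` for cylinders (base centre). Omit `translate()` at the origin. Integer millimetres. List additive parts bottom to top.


translate([120, 120, 0]) cylinder(h = 120, r = 120);
translate([40, 40, 120]) cube([160, 160, 120]);


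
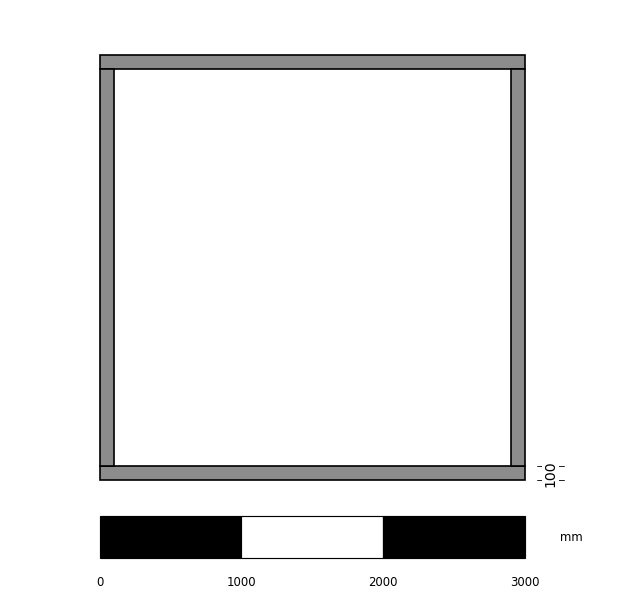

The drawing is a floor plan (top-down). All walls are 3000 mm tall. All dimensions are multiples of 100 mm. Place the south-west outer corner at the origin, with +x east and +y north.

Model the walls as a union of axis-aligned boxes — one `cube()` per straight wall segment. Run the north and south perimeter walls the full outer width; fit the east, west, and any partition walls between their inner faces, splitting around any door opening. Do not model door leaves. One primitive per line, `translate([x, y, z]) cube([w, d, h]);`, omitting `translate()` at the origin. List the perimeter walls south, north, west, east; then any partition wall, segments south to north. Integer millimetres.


cube([3000, 100, 3000]);
translate([0, 2900, 0]) cube([3000, 100, 3000]);
translate([0, 100, 0]) cube([100, 2800, 3000]);
translate([2900, 100, 0]) cube([100, 2800, 3000]);


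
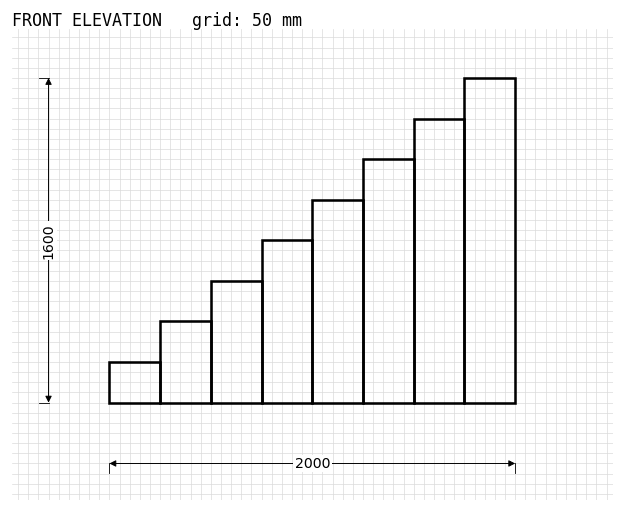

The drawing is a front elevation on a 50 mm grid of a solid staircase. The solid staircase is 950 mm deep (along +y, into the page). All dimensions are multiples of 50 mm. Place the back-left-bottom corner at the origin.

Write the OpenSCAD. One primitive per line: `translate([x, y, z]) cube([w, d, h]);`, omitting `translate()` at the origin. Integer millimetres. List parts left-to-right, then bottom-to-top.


cube([250, 950, 200]);
translate([250, 0, 0]) cube([250, 950, 400]);
translate([500, 0, 0]) cube([250, 950, 600]);
translate([750, 0, 0]) cube([250, 950, 800]);
translate([1000, 0, 0]) cube([250, 950, 1000]);
translate([1250, 0, 0]) cube([250, 950, 1200]);
translate([1500, 0, 0]) cube([250, 950, 1400]);
translate([1750, 0, 0]) cube([250, 950, 1600]);


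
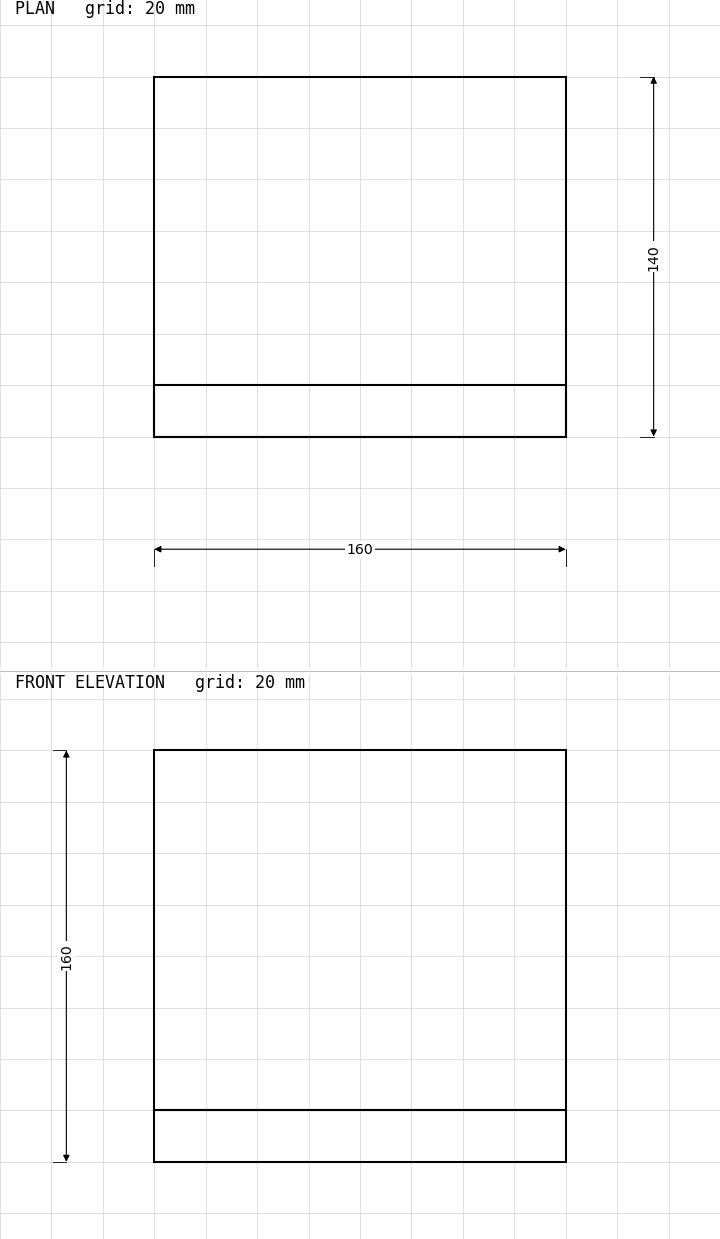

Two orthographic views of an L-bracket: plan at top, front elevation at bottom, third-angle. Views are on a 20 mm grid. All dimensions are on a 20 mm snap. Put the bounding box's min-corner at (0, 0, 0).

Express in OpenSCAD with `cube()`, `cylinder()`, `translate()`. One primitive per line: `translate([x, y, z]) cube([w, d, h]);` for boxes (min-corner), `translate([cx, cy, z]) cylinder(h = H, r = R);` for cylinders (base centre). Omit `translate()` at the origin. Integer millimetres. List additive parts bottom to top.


cube([160, 140, 20]);
translate([0, 0, 20]) cube([160, 20, 140]);
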